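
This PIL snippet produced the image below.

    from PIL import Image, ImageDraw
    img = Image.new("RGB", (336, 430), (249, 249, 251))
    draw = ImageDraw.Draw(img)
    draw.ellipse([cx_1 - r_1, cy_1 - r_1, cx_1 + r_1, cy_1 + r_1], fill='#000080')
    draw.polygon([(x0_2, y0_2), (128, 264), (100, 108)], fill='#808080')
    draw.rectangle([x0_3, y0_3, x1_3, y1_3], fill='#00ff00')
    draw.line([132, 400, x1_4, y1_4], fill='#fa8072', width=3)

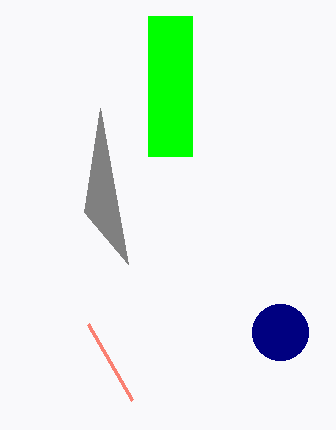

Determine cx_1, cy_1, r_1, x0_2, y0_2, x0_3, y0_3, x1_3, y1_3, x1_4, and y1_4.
cx_1 = 280; cy_1 = 332; r_1 = 28; x0_2 = 84; y0_2 = 212; x0_3 = 148; y0_3 = 16; x1_3 = 192; y1_3 = 156; x1_4 = 88; y1_4 = 324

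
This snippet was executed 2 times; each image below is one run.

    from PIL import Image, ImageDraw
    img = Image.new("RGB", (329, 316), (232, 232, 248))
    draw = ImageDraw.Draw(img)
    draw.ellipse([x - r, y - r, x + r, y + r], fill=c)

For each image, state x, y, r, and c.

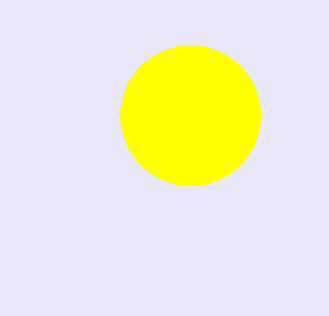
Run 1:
x = 190
y = 115
r = 70
c = 'yellow'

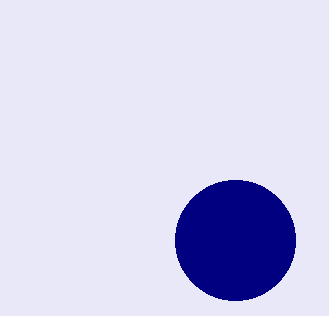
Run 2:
x = 235; y = 240; r = 60; c = 'navy'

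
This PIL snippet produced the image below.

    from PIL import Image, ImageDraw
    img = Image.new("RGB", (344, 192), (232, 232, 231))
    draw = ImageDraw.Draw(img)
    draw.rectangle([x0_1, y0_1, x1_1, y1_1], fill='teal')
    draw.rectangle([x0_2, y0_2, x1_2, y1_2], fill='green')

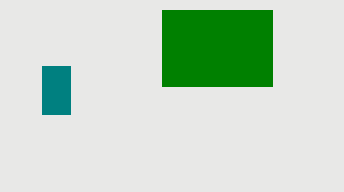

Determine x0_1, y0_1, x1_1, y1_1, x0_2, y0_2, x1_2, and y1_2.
x0_1 = 42, y0_1 = 66, x1_1 = 70, y1_1 = 114, x0_2 = 162, y0_2 = 10, x1_2 = 272, y1_2 = 86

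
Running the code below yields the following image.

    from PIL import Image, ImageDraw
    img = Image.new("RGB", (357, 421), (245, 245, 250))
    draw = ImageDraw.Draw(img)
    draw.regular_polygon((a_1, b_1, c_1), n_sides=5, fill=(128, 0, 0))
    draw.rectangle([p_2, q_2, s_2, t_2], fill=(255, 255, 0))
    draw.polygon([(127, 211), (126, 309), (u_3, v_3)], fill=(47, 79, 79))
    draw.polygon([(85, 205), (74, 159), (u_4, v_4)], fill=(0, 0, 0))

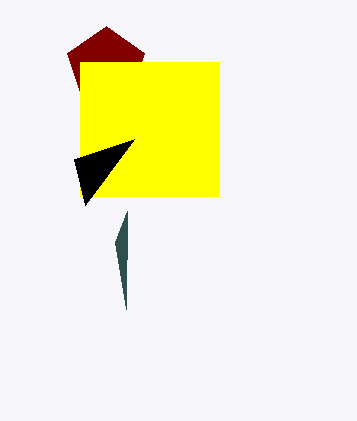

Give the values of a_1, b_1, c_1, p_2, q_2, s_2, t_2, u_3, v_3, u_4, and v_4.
a_1 = 106
b_1 = 66
c_1 = 40
p_2 = 80
q_2 = 62
s_2 = 219
t_2 = 196
u_3 = 115
v_3 = 242
u_4 = 134
v_4 = 139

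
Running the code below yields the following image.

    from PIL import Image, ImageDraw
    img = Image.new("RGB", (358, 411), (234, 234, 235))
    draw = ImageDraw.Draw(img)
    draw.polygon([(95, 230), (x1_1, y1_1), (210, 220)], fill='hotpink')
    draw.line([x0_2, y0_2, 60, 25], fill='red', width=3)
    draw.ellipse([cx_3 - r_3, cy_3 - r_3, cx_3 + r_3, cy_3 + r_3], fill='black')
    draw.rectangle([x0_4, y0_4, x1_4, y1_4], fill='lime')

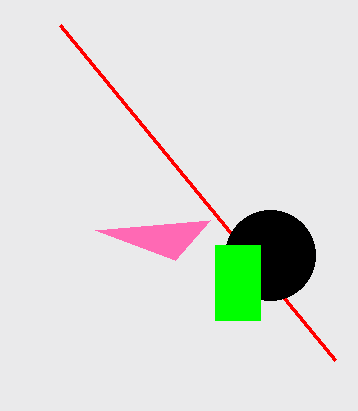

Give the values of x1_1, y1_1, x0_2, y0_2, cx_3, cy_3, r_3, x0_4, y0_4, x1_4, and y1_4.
x1_1 = 175, y1_1 = 260, x0_2 = 335, y0_2 = 360, cx_3 = 270, cy_3 = 255, r_3 = 45, x0_4 = 215, y0_4 = 245, x1_4 = 260, y1_4 = 320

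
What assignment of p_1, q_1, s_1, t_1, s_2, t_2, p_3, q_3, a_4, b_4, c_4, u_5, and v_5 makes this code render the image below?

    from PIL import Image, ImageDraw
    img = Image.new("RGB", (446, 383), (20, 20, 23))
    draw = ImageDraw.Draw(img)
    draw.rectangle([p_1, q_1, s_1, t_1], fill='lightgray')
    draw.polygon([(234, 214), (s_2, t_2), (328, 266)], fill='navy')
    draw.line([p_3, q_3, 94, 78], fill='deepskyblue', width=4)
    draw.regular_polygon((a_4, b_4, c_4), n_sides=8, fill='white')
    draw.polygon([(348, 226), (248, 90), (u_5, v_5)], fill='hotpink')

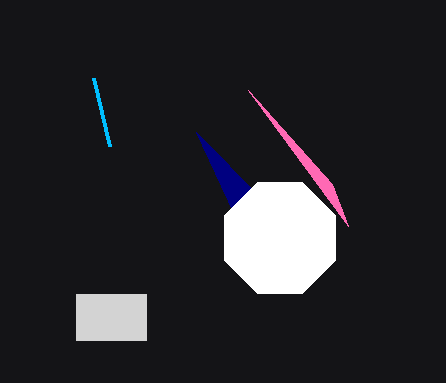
p_1 = 76, q_1 = 294, s_1 = 146, t_1 = 340, s_2 = 196, t_2 = 132, p_3 = 110, q_3 = 146, a_4 = 280, b_4 = 238, c_4 = 60, u_5 = 332, v_5 = 184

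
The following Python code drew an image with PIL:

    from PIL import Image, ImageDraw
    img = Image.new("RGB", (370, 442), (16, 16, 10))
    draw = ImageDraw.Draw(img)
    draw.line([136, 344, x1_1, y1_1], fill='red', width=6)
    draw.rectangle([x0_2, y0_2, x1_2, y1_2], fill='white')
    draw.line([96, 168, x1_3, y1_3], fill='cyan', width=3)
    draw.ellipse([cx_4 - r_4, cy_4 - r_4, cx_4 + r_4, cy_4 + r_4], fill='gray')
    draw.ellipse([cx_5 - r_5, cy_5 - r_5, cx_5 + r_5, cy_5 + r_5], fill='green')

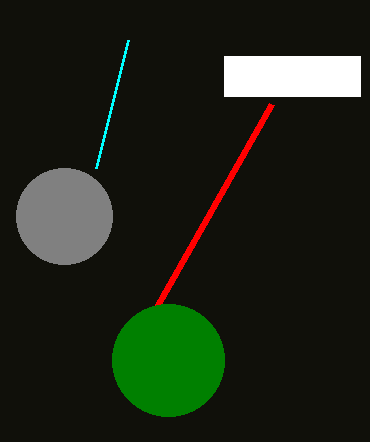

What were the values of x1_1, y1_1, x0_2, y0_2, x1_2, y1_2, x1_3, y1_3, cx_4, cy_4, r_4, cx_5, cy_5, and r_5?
x1_1 = 272; y1_1 = 104; x0_2 = 224; y0_2 = 56; x1_2 = 360; y1_2 = 96; x1_3 = 128; y1_3 = 40; cx_4 = 64; cy_4 = 216; r_4 = 48; cx_5 = 168; cy_5 = 360; r_5 = 56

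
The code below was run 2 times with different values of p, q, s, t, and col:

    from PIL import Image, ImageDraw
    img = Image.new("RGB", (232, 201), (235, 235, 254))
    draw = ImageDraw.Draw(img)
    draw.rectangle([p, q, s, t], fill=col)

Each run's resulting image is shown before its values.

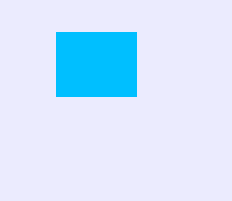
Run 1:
p = 56
q = 32
s = 136
t = 96
col = 'deepskyblue'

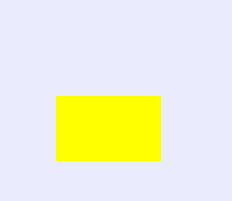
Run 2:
p = 56; q = 96; s = 160; t = 160; col = 'yellow'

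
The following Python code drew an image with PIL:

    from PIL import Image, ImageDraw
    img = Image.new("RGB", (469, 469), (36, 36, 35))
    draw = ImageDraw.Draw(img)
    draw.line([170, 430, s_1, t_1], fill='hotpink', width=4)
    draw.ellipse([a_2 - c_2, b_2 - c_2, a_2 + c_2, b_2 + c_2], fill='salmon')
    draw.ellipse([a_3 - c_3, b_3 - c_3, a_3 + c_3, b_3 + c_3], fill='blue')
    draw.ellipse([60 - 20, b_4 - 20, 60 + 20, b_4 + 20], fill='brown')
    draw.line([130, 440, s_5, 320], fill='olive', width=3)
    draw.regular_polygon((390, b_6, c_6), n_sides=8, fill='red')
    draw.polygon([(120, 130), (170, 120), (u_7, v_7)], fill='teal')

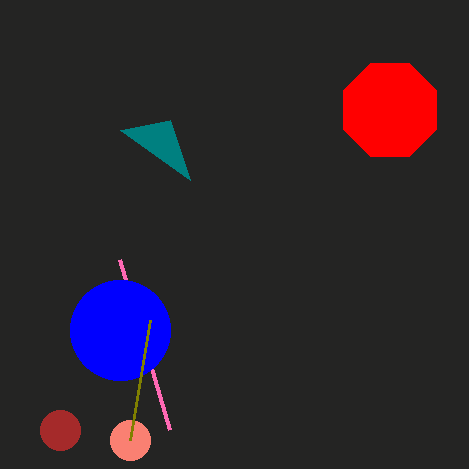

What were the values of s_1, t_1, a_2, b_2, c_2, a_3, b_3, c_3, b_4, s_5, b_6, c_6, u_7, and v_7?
s_1 = 120; t_1 = 260; a_2 = 130; b_2 = 440; c_2 = 20; a_3 = 120; b_3 = 330; c_3 = 50; b_4 = 430; s_5 = 150; b_6 = 110; c_6 = 50; u_7 = 190; v_7 = 180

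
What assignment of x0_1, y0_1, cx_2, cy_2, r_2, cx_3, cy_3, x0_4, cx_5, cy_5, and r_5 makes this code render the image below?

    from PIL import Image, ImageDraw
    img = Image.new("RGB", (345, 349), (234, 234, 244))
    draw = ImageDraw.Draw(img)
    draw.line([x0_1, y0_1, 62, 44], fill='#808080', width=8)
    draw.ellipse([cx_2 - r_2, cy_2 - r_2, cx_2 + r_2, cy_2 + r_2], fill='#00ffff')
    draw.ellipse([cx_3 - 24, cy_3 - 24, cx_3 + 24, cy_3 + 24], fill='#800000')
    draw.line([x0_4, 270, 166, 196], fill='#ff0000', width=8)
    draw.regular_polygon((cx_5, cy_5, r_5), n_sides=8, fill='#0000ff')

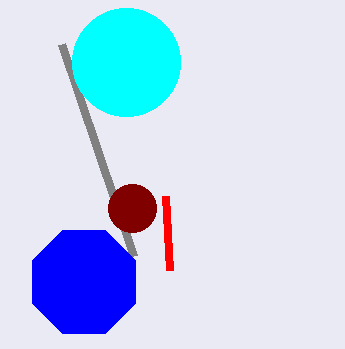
x0_1 = 134
y0_1 = 256
cx_2 = 126
cy_2 = 62
r_2 = 54
cx_3 = 132
cy_3 = 208
x0_4 = 170
cx_5 = 84
cy_5 = 282
r_5 = 56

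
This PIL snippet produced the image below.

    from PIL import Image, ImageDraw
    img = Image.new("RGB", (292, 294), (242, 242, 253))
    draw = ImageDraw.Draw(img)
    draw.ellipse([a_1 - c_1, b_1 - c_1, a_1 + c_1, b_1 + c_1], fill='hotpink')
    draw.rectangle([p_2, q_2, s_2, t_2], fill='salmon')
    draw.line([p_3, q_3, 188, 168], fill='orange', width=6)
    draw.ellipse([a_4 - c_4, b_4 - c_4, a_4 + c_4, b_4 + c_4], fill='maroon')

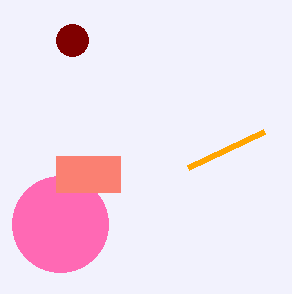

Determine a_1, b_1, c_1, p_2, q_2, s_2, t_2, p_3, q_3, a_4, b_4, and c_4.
a_1 = 60, b_1 = 224, c_1 = 48, p_2 = 56, q_2 = 156, s_2 = 120, t_2 = 192, p_3 = 264, q_3 = 132, a_4 = 72, b_4 = 40, c_4 = 16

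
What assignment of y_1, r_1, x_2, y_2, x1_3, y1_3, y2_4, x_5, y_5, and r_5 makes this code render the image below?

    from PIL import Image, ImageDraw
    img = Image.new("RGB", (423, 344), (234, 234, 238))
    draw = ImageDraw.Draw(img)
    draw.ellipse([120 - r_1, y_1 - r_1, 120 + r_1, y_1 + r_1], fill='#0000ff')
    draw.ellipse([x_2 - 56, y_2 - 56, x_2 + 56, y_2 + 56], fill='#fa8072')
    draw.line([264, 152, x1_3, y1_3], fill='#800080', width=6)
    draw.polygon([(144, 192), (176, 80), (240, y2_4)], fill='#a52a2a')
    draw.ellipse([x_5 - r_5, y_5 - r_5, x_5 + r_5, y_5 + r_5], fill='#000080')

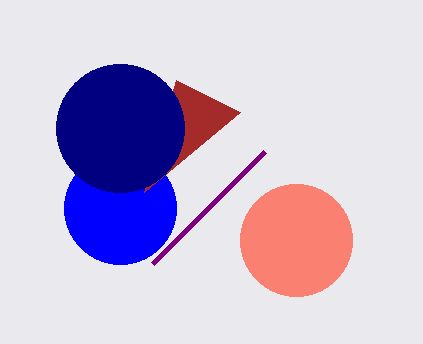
y_1 = 208, r_1 = 56, x_2 = 296, y_2 = 240, x1_3 = 152, y1_3 = 264, y2_4 = 112, x_5 = 120, y_5 = 128, r_5 = 64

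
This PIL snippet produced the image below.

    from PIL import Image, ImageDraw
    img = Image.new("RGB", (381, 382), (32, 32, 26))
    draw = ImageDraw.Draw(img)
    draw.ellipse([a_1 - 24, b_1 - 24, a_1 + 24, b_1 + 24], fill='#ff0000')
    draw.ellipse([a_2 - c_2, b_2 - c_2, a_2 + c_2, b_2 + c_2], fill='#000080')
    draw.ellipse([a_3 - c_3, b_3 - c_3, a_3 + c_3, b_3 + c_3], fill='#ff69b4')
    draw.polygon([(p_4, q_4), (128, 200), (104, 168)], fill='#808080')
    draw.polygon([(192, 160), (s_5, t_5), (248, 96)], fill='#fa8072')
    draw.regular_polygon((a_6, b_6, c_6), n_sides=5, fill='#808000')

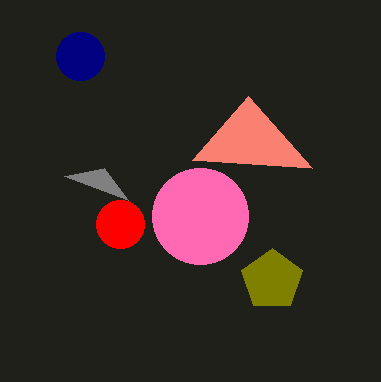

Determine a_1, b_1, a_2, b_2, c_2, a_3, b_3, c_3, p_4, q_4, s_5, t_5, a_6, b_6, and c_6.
a_1 = 120; b_1 = 224; a_2 = 80; b_2 = 56; c_2 = 24; a_3 = 200; b_3 = 216; c_3 = 48; p_4 = 64; q_4 = 176; s_5 = 312; t_5 = 168; a_6 = 272; b_6 = 280; c_6 = 32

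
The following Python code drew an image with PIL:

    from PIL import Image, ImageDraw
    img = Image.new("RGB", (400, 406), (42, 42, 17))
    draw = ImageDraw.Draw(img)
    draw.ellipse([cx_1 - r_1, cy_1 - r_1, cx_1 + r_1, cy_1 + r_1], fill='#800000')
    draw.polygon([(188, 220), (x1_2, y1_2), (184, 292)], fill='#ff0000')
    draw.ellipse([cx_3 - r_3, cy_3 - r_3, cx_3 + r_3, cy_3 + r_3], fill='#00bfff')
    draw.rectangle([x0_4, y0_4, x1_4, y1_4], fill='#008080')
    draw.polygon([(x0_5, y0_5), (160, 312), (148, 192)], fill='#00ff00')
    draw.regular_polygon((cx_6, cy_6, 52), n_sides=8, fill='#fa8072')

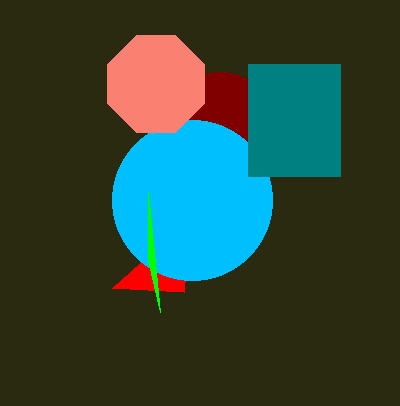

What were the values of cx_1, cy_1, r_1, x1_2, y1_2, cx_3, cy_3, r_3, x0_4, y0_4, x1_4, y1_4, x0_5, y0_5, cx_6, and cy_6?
cx_1 = 220
cy_1 = 128
r_1 = 56
x1_2 = 112
y1_2 = 288
cx_3 = 192
cy_3 = 200
r_3 = 80
x0_4 = 248
y0_4 = 64
x1_4 = 340
y1_4 = 176
x0_5 = 148
y0_5 = 260
cx_6 = 156
cy_6 = 84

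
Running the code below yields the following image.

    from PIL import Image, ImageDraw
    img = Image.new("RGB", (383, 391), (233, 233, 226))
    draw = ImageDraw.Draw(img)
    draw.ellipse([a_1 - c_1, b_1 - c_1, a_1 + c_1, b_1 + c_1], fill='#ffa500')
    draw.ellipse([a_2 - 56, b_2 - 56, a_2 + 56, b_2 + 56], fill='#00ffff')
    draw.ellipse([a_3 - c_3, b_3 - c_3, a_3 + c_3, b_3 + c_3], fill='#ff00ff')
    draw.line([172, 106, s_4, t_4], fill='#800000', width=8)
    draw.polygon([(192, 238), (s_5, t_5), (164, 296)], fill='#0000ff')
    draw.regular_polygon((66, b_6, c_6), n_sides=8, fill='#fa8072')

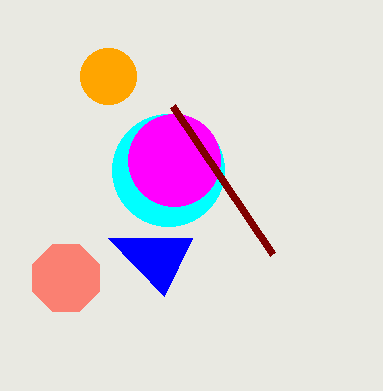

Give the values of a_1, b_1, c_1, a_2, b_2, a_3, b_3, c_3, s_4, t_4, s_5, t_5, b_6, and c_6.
a_1 = 108; b_1 = 76; c_1 = 28; a_2 = 168; b_2 = 170; a_3 = 174; b_3 = 160; c_3 = 46; s_4 = 272; t_4 = 254; s_5 = 108; t_5 = 238; b_6 = 278; c_6 = 36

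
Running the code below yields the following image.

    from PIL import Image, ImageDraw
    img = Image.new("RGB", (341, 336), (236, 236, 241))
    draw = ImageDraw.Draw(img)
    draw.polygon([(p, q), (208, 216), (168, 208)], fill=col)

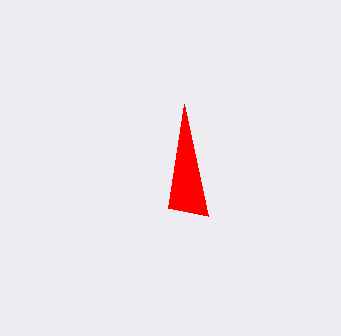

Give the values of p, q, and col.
p = 184, q = 104, col = 'red'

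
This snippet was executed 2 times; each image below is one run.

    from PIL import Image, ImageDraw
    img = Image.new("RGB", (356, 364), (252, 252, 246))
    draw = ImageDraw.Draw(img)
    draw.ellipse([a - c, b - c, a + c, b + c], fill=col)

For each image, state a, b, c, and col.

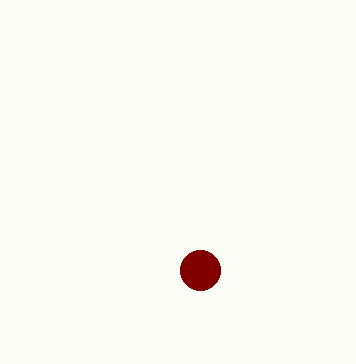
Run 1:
a = 200; b = 270; c = 20; col = 'maroon'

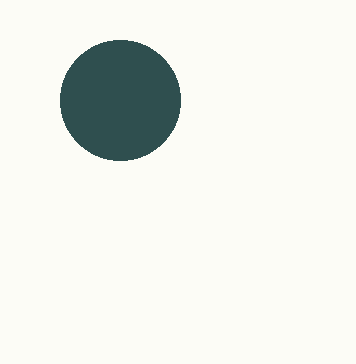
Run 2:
a = 120, b = 100, c = 60, col = 'darkslategray'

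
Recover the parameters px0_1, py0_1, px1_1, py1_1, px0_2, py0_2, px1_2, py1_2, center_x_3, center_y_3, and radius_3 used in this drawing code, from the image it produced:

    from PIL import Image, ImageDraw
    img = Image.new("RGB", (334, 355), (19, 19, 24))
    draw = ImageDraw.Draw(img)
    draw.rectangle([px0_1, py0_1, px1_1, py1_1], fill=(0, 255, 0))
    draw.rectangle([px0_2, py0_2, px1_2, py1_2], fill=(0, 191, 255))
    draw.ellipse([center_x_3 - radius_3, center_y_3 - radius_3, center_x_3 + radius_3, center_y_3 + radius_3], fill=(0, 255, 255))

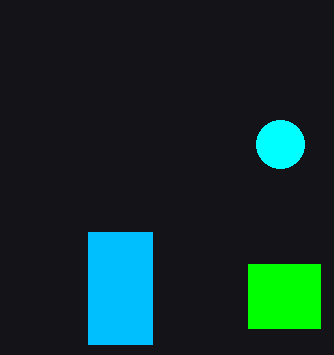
px0_1 = 248, py0_1 = 264, px1_1 = 320, py1_1 = 328, px0_2 = 88, py0_2 = 232, px1_2 = 152, py1_2 = 344, center_x_3 = 280, center_y_3 = 144, radius_3 = 24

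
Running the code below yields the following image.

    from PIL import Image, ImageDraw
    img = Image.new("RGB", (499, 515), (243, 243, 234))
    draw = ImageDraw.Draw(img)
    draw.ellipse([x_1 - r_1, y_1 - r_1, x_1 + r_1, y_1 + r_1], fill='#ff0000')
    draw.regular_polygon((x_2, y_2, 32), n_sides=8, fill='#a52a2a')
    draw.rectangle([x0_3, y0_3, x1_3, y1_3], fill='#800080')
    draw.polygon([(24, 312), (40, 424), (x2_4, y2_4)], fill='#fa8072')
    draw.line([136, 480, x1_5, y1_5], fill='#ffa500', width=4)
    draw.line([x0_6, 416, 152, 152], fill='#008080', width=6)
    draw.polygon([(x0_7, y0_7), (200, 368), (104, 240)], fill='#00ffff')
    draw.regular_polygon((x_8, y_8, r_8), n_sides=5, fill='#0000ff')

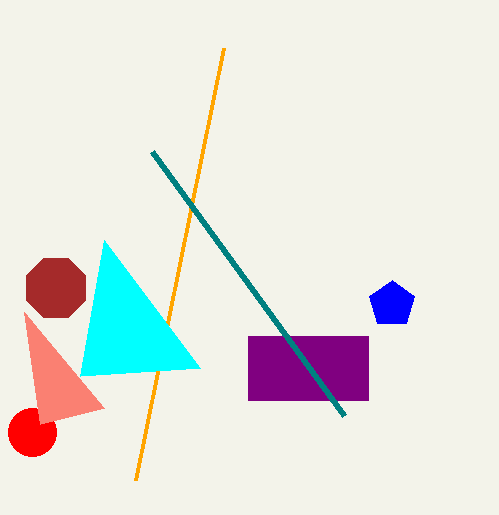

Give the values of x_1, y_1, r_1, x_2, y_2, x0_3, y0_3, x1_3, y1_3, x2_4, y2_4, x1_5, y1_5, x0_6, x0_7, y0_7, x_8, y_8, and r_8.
x_1 = 32, y_1 = 432, r_1 = 24, x_2 = 56, y_2 = 288, x0_3 = 248, y0_3 = 336, x1_3 = 368, y1_3 = 400, x2_4 = 104, y2_4 = 408, x1_5 = 224, y1_5 = 48, x0_6 = 344, x0_7 = 80, y0_7 = 376, x_8 = 392, y_8 = 304, r_8 = 24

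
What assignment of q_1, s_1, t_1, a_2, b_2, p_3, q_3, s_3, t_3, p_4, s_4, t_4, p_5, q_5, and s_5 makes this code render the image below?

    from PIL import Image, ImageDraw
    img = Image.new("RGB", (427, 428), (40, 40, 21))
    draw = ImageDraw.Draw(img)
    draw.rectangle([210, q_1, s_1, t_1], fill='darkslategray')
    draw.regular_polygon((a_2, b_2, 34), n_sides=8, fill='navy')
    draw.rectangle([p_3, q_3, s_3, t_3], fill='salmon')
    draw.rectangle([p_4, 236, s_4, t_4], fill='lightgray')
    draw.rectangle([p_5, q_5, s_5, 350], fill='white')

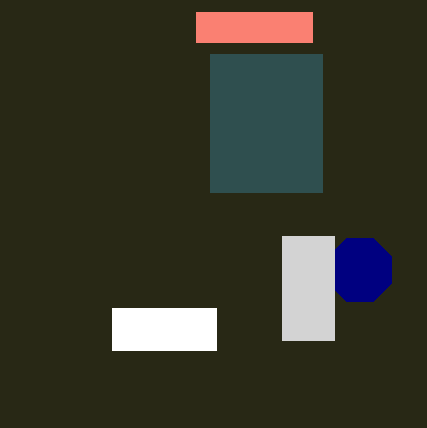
q_1 = 54; s_1 = 322; t_1 = 192; a_2 = 360; b_2 = 270; p_3 = 196; q_3 = 12; s_3 = 312; t_3 = 42; p_4 = 282; s_4 = 334; t_4 = 340; p_5 = 112; q_5 = 308; s_5 = 216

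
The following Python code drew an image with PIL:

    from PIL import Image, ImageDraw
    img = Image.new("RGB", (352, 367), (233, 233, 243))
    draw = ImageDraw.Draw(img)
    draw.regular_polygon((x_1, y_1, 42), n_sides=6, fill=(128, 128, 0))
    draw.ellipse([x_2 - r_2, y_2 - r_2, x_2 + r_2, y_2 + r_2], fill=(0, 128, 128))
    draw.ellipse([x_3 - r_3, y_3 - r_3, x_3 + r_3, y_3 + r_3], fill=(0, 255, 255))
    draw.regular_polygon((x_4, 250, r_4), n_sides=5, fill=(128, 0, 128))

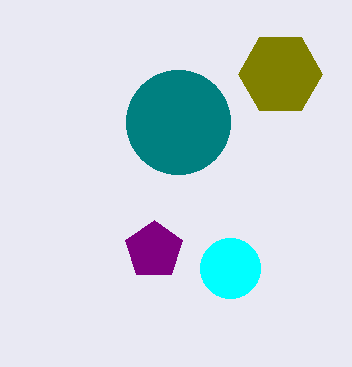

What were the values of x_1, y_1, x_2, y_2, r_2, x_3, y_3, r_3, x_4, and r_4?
x_1 = 280; y_1 = 74; x_2 = 178; y_2 = 122; r_2 = 52; x_3 = 230; y_3 = 268; r_3 = 30; x_4 = 154; r_4 = 30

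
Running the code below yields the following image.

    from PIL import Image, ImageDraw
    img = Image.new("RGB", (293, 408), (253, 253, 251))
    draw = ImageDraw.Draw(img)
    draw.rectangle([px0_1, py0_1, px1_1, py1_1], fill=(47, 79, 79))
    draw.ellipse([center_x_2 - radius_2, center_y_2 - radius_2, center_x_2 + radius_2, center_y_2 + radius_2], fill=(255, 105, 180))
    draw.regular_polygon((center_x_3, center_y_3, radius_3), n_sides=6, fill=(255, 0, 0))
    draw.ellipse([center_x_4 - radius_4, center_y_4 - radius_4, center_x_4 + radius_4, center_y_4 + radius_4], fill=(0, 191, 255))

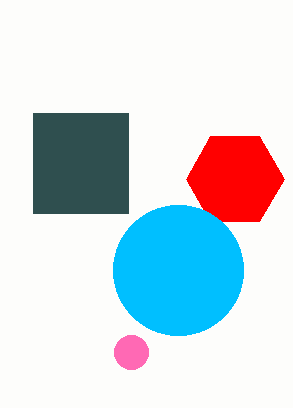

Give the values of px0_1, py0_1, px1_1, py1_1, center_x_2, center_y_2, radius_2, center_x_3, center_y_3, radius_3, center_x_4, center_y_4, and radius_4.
px0_1 = 33; py0_1 = 113; px1_1 = 128; py1_1 = 213; center_x_2 = 131; center_y_2 = 352; radius_2 = 17; center_x_3 = 235; center_y_3 = 179; radius_3 = 49; center_x_4 = 178; center_y_4 = 270; radius_4 = 65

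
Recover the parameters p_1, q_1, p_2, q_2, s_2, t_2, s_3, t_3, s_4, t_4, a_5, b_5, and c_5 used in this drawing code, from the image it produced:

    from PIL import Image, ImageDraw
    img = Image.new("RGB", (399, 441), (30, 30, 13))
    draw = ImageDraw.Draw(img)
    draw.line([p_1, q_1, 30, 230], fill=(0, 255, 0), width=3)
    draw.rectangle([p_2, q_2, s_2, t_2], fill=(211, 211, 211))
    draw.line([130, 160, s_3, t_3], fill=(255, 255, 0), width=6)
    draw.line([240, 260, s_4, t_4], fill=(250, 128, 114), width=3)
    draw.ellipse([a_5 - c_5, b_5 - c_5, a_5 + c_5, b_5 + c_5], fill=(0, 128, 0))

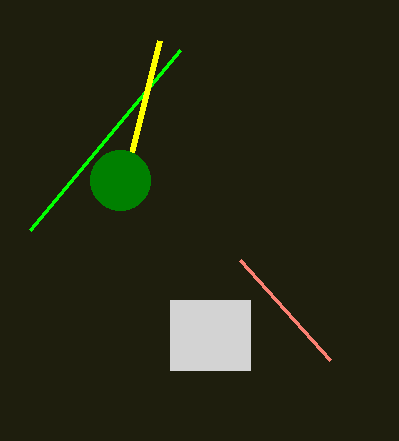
p_1 = 180, q_1 = 50, p_2 = 170, q_2 = 300, s_2 = 250, t_2 = 370, s_3 = 160, t_3 = 40, s_4 = 330, t_4 = 360, a_5 = 120, b_5 = 180, c_5 = 30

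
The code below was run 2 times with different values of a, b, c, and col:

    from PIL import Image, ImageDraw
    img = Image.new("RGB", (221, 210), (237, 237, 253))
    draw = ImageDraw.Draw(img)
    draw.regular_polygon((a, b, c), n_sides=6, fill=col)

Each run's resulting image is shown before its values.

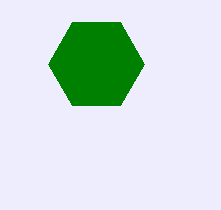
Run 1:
a = 96
b = 64
c = 48
col = 'green'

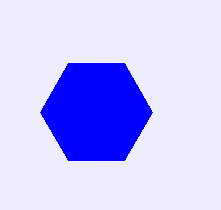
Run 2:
a = 96
b = 112
c = 56
col = 'blue'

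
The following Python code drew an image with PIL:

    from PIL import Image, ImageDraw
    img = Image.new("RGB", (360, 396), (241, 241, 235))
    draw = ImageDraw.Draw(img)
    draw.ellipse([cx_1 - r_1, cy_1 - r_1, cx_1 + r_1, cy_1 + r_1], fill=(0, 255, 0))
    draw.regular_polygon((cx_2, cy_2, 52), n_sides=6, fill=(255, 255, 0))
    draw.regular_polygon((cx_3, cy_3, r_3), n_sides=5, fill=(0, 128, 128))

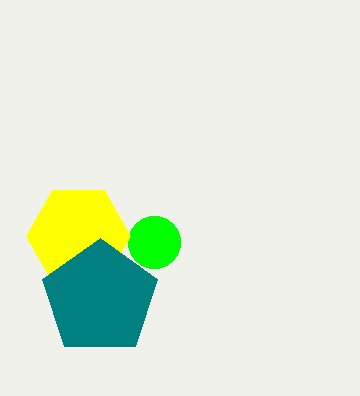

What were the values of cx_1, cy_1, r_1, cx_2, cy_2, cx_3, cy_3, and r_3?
cx_1 = 154
cy_1 = 242
r_1 = 26
cx_2 = 78
cy_2 = 236
cx_3 = 100
cy_3 = 298
r_3 = 60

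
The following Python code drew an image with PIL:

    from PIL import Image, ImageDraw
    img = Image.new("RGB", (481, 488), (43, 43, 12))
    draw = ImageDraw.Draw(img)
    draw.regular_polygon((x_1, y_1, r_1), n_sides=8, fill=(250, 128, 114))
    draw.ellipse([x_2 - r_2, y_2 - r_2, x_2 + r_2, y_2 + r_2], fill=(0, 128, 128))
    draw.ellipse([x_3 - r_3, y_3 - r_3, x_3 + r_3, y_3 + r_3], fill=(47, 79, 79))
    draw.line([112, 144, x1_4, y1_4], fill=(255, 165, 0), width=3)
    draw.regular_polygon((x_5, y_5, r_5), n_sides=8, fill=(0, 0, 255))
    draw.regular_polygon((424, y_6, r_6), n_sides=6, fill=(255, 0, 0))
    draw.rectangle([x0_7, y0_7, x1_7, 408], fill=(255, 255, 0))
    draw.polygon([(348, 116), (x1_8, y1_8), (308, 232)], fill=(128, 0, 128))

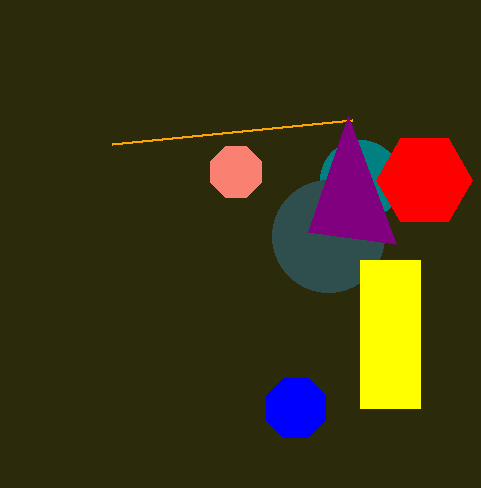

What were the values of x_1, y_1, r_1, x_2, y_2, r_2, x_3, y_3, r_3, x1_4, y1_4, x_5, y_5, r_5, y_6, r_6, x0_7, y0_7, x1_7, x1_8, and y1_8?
x_1 = 236; y_1 = 172; r_1 = 28; x_2 = 360; y_2 = 180; r_2 = 40; x_3 = 328; y_3 = 236; r_3 = 56; x1_4 = 352; y1_4 = 120; x_5 = 296; y_5 = 408; r_5 = 32; y_6 = 180; r_6 = 48; x0_7 = 360; y0_7 = 260; x1_7 = 420; x1_8 = 396; y1_8 = 244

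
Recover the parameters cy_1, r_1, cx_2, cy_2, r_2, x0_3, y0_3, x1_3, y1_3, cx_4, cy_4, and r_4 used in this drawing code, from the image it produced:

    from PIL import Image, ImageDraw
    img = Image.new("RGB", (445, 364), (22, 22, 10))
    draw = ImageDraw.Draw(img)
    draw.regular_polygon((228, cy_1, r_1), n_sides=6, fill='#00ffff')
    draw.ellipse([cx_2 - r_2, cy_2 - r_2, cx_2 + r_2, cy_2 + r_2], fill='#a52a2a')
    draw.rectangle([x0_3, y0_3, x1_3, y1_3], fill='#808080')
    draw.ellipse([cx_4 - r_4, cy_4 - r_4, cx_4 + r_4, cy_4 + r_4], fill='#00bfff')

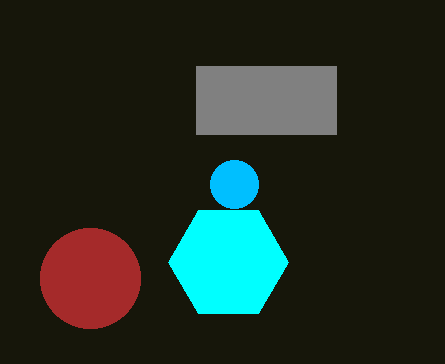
cy_1 = 262
r_1 = 60
cx_2 = 90
cy_2 = 278
r_2 = 50
x0_3 = 196
y0_3 = 66
x1_3 = 336
y1_3 = 134
cx_4 = 234
cy_4 = 184
r_4 = 24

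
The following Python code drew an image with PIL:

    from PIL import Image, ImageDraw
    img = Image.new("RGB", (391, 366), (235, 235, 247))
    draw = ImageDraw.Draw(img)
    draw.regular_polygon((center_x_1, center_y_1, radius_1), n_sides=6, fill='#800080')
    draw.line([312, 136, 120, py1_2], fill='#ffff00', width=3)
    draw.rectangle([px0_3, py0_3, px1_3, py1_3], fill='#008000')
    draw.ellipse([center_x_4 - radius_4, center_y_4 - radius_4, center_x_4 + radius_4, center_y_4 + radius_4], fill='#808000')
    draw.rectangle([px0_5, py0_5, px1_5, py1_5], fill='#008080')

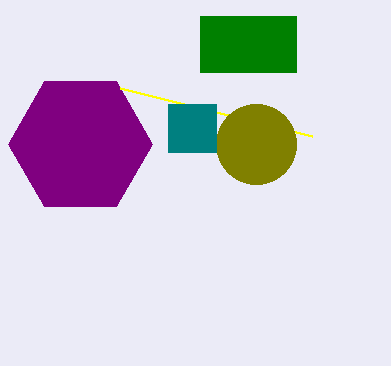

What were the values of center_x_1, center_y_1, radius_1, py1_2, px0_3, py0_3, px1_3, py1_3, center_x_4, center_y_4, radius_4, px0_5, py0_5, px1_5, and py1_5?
center_x_1 = 80; center_y_1 = 144; radius_1 = 72; py1_2 = 88; px0_3 = 200; py0_3 = 16; px1_3 = 296; py1_3 = 72; center_x_4 = 256; center_y_4 = 144; radius_4 = 40; px0_5 = 168; py0_5 = 104; px1_5 = 216; py1_5 = 152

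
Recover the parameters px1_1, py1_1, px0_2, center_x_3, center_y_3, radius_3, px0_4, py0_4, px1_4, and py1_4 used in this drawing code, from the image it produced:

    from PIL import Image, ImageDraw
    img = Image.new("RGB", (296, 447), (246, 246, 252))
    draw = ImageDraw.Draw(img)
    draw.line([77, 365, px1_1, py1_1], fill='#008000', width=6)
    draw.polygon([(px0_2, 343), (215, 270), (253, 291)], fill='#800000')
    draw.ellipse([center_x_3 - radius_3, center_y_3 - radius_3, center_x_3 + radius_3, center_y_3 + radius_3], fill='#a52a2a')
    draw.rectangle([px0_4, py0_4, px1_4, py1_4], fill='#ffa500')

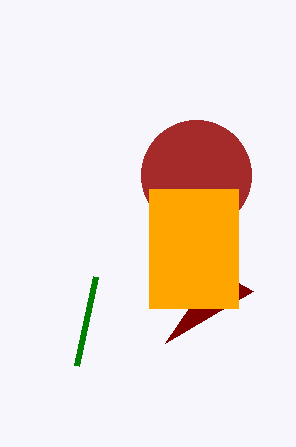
px1_1 = 96; py1_1 = 276; px0_2 = 165; center_x_3 = 196; center_y_3 = 175; radius_3 = 55; px0_4 = 149; py0_4 = 189; px1_4 = 238; py1_4 = 308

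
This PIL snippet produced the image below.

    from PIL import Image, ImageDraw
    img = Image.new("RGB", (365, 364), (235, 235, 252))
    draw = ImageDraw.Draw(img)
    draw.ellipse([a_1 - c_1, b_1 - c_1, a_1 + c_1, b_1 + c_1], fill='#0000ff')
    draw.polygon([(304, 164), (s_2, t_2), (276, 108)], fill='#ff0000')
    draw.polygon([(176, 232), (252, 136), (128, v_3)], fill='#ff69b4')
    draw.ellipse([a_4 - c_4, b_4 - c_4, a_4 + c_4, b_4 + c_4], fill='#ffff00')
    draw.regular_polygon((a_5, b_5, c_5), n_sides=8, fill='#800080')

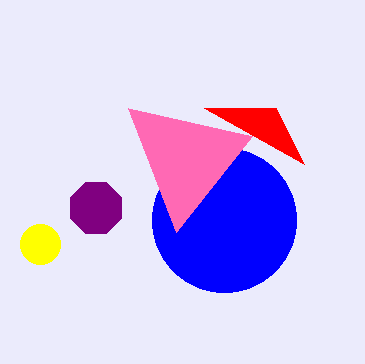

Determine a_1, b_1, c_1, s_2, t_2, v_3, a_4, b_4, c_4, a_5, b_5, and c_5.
a_1 = 224
b_1 = 220
c_1 = 72
s_2 = 204
t_2 = 108
v_3 = 108
a_4 = 40
b_4 = 244
c_4 = 20
a_5 = 96
b_5 = 208
c_5 = 28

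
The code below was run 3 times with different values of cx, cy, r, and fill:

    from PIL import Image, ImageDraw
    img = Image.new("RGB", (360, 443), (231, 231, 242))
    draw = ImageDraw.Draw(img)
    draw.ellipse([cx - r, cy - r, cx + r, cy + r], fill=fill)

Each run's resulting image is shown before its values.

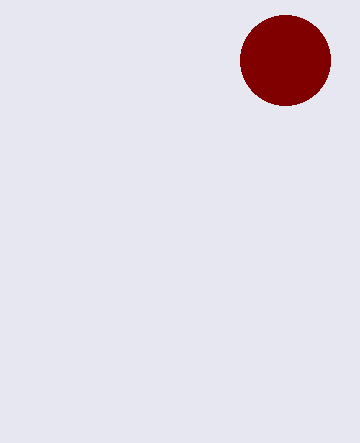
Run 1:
cx = 285
cy = 60
r = 45
fill = 'maroon'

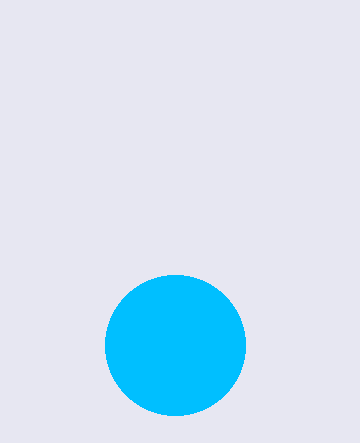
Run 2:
cx = 175; cy = 345; r = 70; fill = 'deepskyblue'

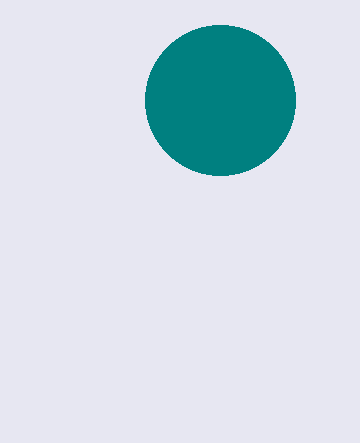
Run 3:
cx = 220, cy = 100, r = 75, fill = 'teal'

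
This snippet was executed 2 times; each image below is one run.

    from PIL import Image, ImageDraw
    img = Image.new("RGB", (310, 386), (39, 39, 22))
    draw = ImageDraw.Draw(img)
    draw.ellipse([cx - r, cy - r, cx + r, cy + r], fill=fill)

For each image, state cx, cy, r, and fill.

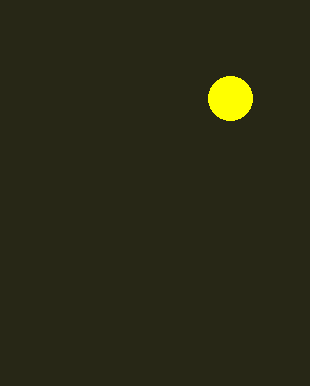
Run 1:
cx = 230; cy = 98; r = 22; fill = 'yellow'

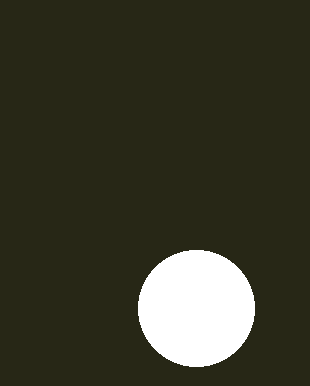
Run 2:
cx = 196; cy = 308; r = 58; fill = 'white'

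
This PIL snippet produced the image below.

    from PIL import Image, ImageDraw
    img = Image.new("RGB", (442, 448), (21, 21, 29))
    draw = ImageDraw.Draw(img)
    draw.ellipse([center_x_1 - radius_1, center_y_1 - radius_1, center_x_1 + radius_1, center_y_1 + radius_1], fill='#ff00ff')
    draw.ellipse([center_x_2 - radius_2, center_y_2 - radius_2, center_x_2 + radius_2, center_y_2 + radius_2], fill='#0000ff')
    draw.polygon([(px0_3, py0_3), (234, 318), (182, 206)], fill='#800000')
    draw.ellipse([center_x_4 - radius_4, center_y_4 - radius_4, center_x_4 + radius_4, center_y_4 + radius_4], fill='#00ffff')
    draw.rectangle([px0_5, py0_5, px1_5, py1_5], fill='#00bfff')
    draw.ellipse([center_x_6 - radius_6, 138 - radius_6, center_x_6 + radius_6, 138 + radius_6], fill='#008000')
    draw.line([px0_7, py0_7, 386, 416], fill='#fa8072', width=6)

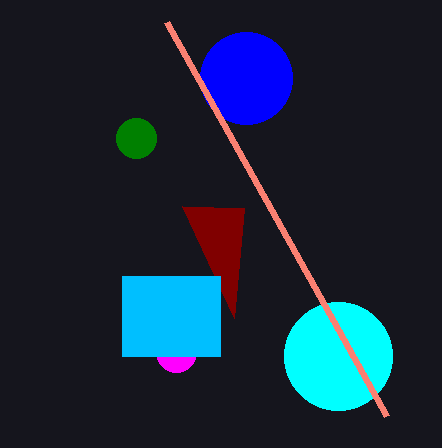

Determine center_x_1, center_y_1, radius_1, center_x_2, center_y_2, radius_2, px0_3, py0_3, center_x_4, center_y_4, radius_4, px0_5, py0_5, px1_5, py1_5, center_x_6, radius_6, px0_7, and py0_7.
center_x_1 = 176; center_y_1 = 352; radius_1 = 20; center_x_2 = 246; center_y_2 = 78; radius_2 = 46; px0_3 = 244; py0_3 = 208; center_x_4 = 338; center_y_4 = 356; radius_4 = 54; px0_5 = 122; py0_5 = 276; px1_5 = 220; py1_5 = 356; center_x_6 = 136; radius_6 = 20; px0_7 = 166; py0_7 = 22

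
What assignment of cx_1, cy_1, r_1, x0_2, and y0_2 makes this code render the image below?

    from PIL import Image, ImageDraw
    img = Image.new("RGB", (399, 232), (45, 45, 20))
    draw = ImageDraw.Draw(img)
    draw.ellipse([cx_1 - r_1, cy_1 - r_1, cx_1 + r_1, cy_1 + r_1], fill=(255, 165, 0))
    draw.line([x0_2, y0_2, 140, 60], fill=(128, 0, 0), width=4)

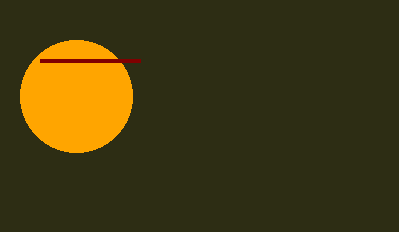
cx_1 = 76; cy_1 = 96; r_1 = 56; x0_2 = 40; y0_2 = 60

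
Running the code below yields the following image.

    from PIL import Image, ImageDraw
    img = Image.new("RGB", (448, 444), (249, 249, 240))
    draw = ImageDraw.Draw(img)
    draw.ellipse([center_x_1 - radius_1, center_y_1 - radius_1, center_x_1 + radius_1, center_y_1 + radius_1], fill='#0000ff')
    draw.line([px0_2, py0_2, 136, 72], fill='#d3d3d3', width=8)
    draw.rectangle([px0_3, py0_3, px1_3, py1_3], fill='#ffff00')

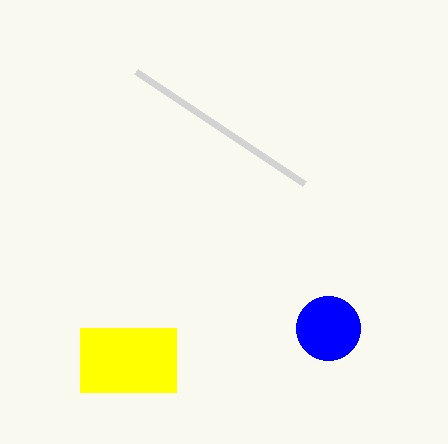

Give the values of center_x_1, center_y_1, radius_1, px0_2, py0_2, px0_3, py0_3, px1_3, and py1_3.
center_x_1 = 328, center_y_1 = 328, radius_1 = 32, px0_2 = 304, py0_2 = 184, px0_3 = 80, py0_3 = 328, px1_3 = 176, py1_3 = 392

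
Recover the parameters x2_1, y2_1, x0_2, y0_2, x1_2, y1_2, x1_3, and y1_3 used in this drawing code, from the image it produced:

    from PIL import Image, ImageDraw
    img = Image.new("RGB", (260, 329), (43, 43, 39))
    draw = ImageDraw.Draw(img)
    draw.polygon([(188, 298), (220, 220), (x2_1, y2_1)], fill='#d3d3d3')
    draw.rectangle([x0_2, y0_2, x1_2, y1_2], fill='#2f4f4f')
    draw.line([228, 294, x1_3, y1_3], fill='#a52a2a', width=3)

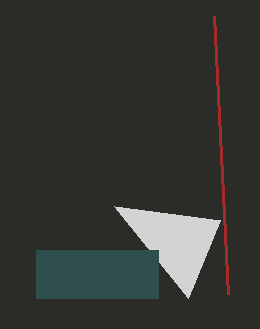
x2_1 = 114
y2_1 = 206
x0_2 = 36
y0_2 = 250
x1_2 = 158
y1_2 = 298
x1_3 = 214
y1_3 = 16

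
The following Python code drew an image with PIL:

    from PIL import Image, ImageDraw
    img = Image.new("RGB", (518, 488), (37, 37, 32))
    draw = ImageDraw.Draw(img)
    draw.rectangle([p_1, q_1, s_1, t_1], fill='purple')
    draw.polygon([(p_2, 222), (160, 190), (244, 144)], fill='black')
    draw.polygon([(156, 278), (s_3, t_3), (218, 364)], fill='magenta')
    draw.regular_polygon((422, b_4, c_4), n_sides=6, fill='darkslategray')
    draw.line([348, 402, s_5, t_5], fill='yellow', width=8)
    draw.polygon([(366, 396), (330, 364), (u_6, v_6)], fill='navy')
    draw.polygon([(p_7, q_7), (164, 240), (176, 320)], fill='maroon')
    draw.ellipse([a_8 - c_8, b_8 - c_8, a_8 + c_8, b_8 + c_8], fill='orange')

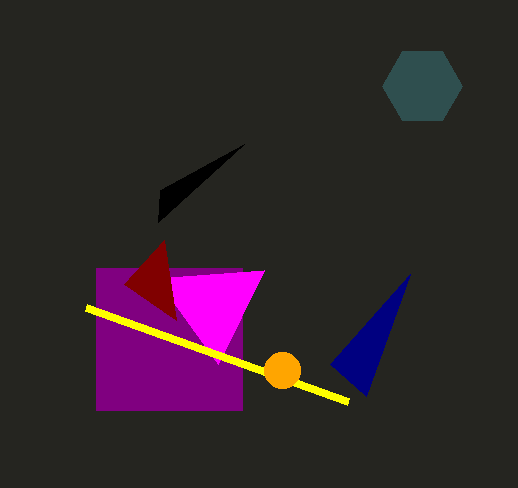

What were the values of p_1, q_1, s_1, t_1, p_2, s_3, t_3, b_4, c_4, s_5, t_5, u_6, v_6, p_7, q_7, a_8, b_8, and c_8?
p_1 = 96; q_1 = 268; s_1 = 242; t_1 = 410; p_2 = 158; s_3 = 264; t_3 = 270; b_4 = 86; c_4 = 40; s_5 = 86; t_5 = 308; u_6 = 410; v_6 = 274; p_7 = 124; q_7 = 284; a_8 = 282; b_8 = 370; c_8 = 18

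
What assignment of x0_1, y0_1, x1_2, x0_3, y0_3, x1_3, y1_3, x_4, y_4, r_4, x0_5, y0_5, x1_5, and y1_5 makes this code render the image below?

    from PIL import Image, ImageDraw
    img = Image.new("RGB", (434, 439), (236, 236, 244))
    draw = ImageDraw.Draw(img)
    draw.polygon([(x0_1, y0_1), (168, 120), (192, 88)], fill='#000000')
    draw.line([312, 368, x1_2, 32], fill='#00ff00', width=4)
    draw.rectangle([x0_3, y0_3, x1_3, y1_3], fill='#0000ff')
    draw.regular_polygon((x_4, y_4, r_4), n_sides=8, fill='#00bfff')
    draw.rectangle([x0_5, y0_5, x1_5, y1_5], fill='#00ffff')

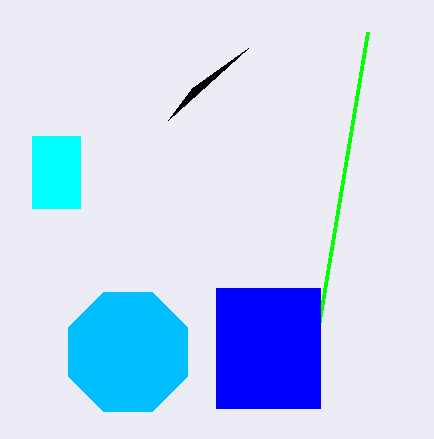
x0_1 = 248; y0_1 = 48; x1_2 = 368; x0_3 = 216; y0_3 = 288; x1_3 = 320; y1_3 = 408; x_4 = 128; y_4 = 352; r_4 = 64; x0_5 = 32; y0_5 = 136; x1_5 = 80; y1_5 = 208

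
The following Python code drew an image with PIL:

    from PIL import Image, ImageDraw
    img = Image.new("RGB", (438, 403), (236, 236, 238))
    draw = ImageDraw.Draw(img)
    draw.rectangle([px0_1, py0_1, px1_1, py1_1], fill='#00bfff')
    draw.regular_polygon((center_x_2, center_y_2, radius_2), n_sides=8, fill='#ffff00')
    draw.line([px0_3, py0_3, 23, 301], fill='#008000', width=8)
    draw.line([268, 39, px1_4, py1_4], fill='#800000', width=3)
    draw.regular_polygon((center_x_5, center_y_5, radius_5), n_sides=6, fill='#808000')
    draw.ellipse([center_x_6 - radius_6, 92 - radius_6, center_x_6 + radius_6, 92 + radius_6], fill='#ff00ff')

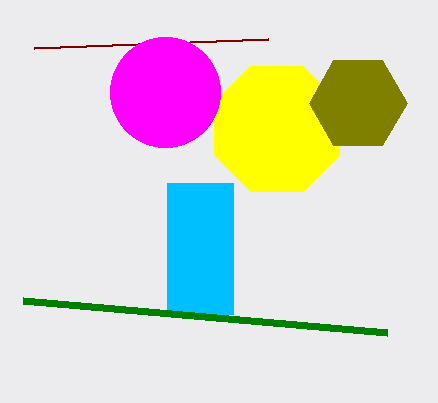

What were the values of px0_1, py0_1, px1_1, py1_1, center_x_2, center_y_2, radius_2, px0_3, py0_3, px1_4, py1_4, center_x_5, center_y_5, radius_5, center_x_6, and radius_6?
px0_1 = 167, py0_1 = 183, px1_1 = 233, py1_1 = 314, center_x_2 = 277, center_y_2 = 129, radius_2 = 68, px0_3 = 387, py0_3 = 333, px1_4 = 34, py1_4 = 48, center_x_5 = 358, center_y_5 = 103, radius_5 = 49, center_x_6 = 165, radius_6 = 55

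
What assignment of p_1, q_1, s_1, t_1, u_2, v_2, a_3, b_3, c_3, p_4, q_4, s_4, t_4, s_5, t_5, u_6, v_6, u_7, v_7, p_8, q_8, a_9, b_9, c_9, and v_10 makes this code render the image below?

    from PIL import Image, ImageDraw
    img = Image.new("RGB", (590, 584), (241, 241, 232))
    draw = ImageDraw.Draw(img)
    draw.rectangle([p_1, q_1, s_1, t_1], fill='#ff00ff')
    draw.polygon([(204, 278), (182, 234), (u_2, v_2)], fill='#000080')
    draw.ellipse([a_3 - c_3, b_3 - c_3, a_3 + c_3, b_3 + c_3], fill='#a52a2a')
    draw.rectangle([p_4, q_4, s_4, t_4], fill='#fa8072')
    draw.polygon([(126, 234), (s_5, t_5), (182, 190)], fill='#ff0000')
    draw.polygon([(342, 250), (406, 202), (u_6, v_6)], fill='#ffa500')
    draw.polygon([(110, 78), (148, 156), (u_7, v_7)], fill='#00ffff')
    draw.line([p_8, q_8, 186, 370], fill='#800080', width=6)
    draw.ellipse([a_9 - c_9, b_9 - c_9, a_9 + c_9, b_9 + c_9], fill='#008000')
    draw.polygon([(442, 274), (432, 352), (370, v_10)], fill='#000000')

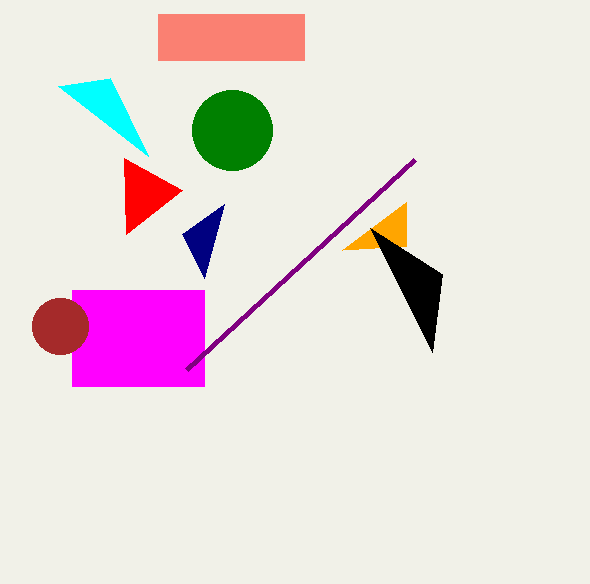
p_1 = 72; q_1 = 290; s_1 = 204; t_1 = 386; u_2 = 224; v_2 = 204; a_3 = 60; b_3 = 326; c_3 = 28; p_4 = 158; q_4 = 14; s_4 = 304; t_4 = 60; s_5 = 124; t_5 = 158; u_6 = 406; v_6 = 246; u_7 = 58; v_7 = 86; p_8 = 414; q_8 = 160; a_9 = 232; b_9 = 130; c_9 = 40; v_10 = 228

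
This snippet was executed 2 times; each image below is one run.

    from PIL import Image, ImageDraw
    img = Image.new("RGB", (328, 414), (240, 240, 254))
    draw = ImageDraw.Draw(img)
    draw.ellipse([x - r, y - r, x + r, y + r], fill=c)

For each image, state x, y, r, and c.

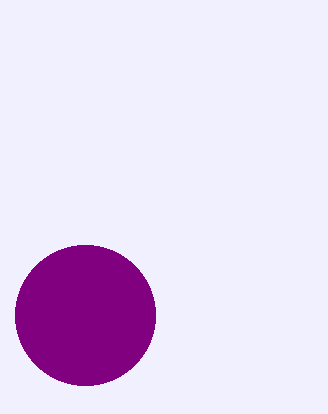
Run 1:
x = 85; y = 315; r = 70; c = 'purple'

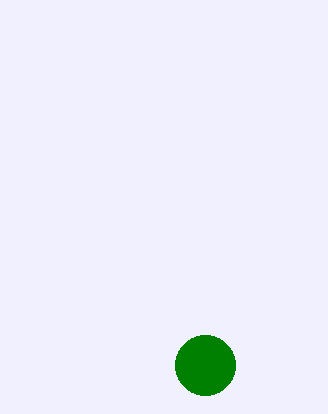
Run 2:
x = 205, y = 365, r = 30, c = 'green'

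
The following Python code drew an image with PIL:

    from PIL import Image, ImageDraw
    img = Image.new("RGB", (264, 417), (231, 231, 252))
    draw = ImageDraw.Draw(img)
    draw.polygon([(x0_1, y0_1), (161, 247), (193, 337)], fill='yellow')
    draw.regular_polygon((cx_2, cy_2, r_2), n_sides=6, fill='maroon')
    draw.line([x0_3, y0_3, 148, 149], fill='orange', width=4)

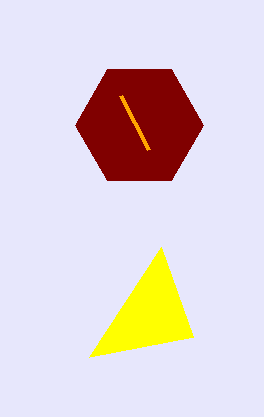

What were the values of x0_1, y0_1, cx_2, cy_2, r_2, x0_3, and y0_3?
x0_1 = 89, y0_1 = 357, cx_2 = 139, cy_2 = 125, r_2 = 64, x0_3 = 120, y0_3 = 95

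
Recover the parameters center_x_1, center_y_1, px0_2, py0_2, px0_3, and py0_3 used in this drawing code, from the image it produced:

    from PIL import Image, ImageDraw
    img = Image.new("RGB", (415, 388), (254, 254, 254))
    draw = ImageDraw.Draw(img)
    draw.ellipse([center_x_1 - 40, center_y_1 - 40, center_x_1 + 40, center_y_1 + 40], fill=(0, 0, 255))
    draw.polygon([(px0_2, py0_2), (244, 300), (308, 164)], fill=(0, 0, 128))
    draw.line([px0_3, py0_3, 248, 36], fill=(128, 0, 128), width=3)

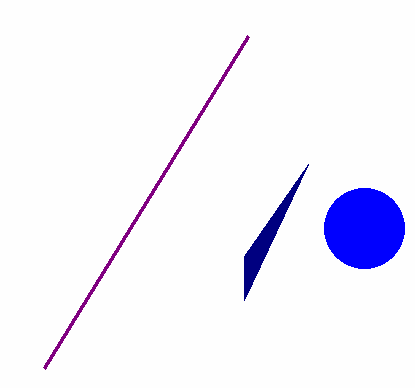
center_x_1 = 364, center_y_1 = 228, px0_2 = 244, py0_2 = 256, px0_3 = 44, py0_3 = 368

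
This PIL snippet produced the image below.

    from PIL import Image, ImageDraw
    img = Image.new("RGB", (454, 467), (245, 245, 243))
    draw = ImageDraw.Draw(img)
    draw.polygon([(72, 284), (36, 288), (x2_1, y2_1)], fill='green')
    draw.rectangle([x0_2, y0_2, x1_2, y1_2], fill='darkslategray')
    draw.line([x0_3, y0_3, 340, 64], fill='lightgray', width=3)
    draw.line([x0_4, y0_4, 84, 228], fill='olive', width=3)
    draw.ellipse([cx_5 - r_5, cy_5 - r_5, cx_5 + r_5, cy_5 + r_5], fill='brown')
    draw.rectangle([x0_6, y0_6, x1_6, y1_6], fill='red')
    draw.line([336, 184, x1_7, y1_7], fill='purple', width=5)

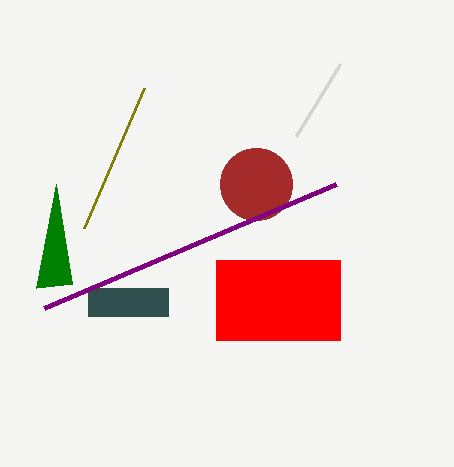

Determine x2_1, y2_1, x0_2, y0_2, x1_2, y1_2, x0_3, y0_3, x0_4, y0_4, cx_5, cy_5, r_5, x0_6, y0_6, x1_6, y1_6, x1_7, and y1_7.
x2_1 = 56; y2_1 = 184; x0_2 = 88; y0_2 = 288; x1_2 = 168; y1_2 = 316; x0_3 = 296; y0_3 = 136; x0_4 = 144; y0_4 = 88; cx_5 = 256; cy_5 = 184; r_5 = 36; x0_6 = 216; y0_6 = 260; x1_6 = 340; y1_6 = 340; x1_7 = 44; y1_7 = 308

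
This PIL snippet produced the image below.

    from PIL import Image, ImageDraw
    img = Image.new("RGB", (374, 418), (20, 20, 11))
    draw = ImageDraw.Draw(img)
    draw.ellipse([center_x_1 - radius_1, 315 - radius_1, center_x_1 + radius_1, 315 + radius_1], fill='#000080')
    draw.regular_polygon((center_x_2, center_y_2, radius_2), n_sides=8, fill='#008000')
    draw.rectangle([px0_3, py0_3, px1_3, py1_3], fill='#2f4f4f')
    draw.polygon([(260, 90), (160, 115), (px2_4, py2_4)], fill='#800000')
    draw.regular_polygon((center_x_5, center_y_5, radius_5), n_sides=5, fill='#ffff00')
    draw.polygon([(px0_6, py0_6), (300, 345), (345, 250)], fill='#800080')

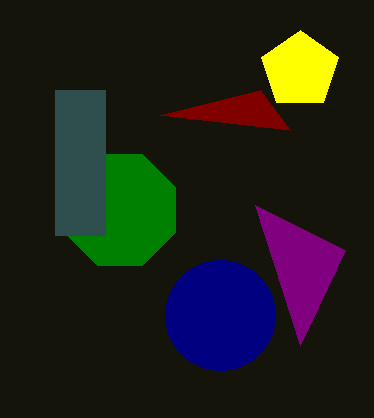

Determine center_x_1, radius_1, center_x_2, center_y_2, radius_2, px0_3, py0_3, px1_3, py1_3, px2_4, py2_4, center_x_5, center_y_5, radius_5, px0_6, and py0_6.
center_x_1 = 220; radius_1 = 55; center_x_2 = 120; center_y_2 = 210; radius_2 = 60; px0_3 = 55; py0_3 = 90; px1_3 = 105; py1_3 = 235; px2_4 = 290; py2_4 = 130; center_x_5 = 300; center_y_5 = 70; radius_5 = 40; px0_6 = 255; py0_6 = 205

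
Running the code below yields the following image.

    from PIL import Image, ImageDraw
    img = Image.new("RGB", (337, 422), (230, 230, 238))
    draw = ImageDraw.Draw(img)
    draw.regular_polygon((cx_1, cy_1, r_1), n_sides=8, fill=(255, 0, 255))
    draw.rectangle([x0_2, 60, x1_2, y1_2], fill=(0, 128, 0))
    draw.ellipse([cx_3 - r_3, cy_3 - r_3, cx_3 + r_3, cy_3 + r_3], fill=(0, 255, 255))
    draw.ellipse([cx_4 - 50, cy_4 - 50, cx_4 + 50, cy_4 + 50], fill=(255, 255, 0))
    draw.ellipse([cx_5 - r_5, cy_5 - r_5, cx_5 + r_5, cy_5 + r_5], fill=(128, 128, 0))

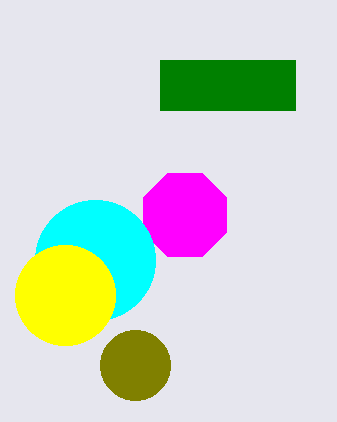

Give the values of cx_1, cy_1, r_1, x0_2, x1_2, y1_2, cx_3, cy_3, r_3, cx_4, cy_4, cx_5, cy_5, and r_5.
cx_1 = 185; cy_1 = 215; r_1 = 45; x0_2 = 160; x1_2 = 295; y1_2 = 110; cx_3 = 95; cy_3 = 260; r_3 = 60; cx_4 = 65; cy_4 = 295; cx_5 = 135; cy_5 = 365; r_5 = 35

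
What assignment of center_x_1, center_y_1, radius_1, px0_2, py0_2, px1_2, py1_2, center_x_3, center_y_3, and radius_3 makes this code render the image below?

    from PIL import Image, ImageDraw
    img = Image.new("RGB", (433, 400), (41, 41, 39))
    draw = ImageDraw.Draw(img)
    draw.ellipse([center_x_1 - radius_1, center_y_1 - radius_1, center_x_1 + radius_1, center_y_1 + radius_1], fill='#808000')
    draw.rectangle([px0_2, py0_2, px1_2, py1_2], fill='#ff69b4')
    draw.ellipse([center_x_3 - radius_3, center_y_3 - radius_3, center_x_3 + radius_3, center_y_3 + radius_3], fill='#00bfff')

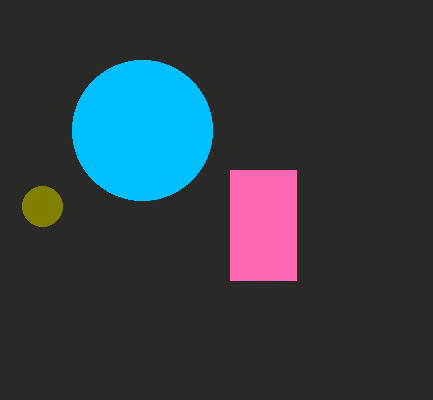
center_x_1 = 42, center_y_1 = 206, radius_1 = 20, px0_2 = 230, py0_2 = 170, px1_2 = 296, py1_2 = 280, center_x_3 = 142, center_y_3 = 130, radius_3 = 70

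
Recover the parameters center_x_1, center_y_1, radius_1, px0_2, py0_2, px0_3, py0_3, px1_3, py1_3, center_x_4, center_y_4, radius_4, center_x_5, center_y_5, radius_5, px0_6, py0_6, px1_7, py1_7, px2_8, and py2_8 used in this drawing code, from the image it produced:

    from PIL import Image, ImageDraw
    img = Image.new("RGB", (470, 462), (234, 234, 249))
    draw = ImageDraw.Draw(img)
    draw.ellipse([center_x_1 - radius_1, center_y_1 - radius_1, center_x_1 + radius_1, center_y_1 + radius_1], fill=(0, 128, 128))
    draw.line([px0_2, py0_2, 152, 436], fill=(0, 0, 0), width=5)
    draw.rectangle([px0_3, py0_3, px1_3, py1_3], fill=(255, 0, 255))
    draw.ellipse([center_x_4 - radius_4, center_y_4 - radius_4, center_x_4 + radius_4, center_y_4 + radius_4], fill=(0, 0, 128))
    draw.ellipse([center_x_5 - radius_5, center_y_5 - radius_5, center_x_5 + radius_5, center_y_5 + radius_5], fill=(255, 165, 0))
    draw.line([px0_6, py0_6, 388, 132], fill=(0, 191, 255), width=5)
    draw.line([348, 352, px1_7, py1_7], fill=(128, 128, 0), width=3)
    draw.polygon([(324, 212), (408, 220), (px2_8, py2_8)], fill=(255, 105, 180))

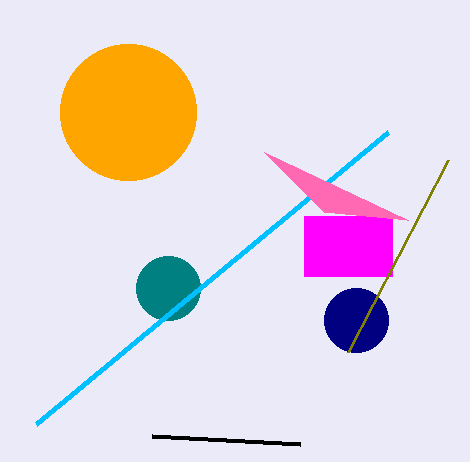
center_x_1 = 168
center_y_1 = 288
radius_1 = 32
px0_2 = 300
py0_2 = 444
px0_3 = 304
py0_3 = 216
px1_3 = 392
py1_3 = 276
center_x_4 = 356
center_y_4 = 320
radius_4 = 32
center_x_5 = 128
center_y_5 = 112
radius_5 = 68
px0_6 = 36
py0_6 = 424
px1_7 = 448
py1_7 = 160
px2_8 = 264
py2_8 = 152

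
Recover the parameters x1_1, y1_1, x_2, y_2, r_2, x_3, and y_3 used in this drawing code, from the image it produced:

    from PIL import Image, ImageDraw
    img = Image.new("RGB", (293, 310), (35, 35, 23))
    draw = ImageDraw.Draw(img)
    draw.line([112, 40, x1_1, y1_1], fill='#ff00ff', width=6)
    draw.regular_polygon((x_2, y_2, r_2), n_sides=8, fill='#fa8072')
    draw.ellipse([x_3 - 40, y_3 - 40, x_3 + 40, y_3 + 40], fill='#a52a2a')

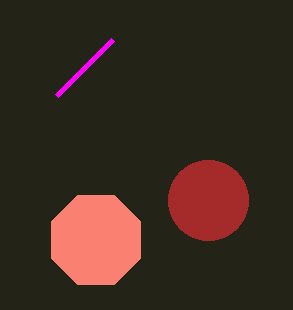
x1_1 = 56; y1_1 = 96; x_2 = 96; y_2 = 240; r_2 = 48; x_3 = 208; y_3 = 200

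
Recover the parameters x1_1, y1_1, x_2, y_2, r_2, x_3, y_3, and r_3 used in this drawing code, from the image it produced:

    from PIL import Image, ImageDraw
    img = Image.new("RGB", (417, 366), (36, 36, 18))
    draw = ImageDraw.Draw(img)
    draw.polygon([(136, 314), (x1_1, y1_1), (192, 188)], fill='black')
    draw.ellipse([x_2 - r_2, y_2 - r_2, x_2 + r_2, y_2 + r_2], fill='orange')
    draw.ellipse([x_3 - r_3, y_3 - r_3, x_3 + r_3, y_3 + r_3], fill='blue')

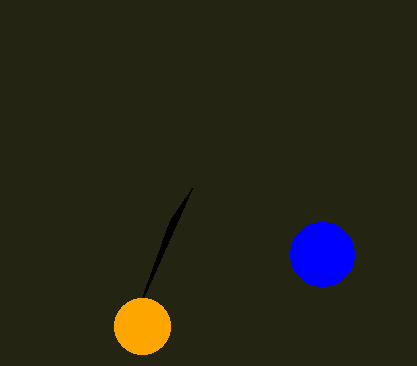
x1_1 = 170
y1_1 = 220
x_2 = 142
y_2 = 326
r_2 = 28
x_3 = 322
y_3 = 254
r_3 = 32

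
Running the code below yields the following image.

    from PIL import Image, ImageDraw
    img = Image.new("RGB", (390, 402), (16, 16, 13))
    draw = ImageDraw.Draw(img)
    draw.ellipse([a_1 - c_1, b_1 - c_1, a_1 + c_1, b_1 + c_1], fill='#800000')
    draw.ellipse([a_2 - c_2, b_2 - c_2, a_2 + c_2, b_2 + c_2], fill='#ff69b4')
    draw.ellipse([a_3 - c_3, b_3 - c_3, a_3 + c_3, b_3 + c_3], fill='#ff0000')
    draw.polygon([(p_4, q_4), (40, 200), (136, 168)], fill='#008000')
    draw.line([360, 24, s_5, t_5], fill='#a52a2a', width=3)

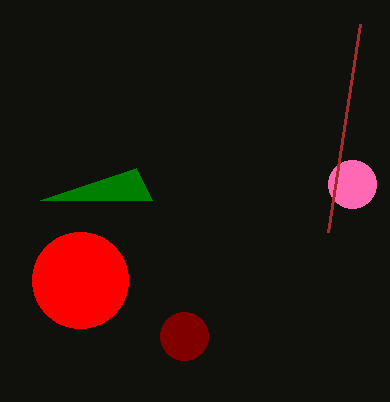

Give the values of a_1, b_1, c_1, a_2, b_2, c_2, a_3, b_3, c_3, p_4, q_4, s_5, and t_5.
a_1 = 184; b_1 = 336; c_1 = 24; a_2 = 352; b_2 = 184; c_2 = 24; a_3 = 80; b_3 = 280; c_3 = 48; p_4 = 152; q_4 = 200; s_5 = 328; t_5 = 232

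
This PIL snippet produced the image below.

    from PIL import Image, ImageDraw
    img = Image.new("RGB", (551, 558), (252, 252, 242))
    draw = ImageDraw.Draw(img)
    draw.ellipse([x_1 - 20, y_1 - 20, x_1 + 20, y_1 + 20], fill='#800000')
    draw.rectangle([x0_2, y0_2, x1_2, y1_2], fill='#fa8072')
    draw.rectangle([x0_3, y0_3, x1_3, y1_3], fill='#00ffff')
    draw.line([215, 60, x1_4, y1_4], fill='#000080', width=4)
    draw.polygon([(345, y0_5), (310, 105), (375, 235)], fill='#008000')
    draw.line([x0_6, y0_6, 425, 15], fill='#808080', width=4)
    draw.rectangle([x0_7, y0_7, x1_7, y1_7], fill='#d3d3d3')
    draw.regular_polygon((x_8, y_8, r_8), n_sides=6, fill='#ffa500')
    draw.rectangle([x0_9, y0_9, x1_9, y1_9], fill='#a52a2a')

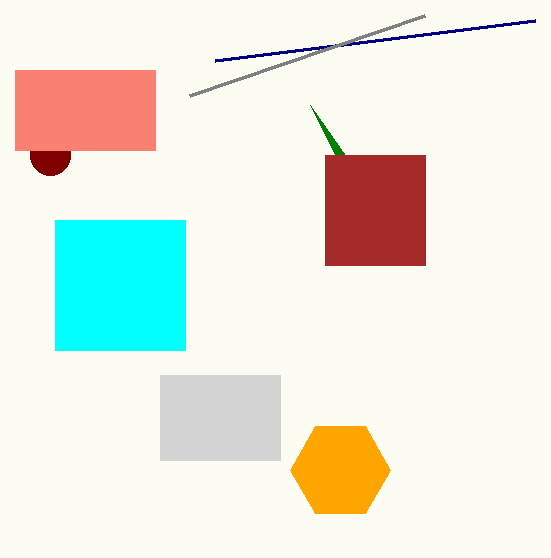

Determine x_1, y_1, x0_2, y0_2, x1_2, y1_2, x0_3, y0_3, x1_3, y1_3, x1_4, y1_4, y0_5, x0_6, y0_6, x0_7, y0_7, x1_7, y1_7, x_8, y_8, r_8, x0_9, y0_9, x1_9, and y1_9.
x_1 = 50, y_1 = 155, x0_2 = 15, y0_2 = 70, x1_2 = 155, y1_2 = 150, x0_3 = 55, y0_3 = 220, x1_3 = 185, y1_3 = 350, x1_4 = 535, y1_4 = 20, y0_5 = 155, x0_6 = 190, y0_6 = 95, x0_7 = 160, y0_7 = 375, x1_7 = 280, y1_7 = 460, x_8 = 340, y_8 = 470, r_8 = 50, x0_9 = 325, y0_9 = 155, x1_9 = 425, y1_9 = 265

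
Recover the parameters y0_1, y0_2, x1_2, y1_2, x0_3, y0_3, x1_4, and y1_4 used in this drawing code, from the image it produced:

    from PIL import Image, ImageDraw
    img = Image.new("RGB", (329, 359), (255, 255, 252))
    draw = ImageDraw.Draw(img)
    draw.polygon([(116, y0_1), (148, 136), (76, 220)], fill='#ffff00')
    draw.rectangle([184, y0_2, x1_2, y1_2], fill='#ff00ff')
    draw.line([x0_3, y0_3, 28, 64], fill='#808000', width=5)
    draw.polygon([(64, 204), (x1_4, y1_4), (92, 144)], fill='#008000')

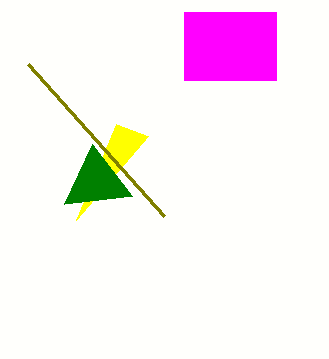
y0_1 = 124
y0_2 = 12
x1_2 = 276
y1_2 = 80
x0_3 = 164
y0_3 = 216
x1_4 = 132
y1_4 = 196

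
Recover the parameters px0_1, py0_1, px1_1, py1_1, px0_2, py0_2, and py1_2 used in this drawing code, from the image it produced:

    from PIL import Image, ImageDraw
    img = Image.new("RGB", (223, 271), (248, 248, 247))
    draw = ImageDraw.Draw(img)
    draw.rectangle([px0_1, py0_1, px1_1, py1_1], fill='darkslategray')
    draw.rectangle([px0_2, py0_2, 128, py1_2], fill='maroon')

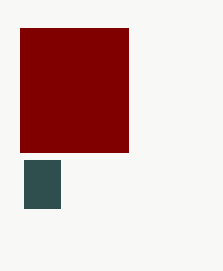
px0_1 = 24, py0_1 = 160, px1_1 = 60, py1_1 = 208, px0_2 = 20, py0_2 = 28, py1_2 = 152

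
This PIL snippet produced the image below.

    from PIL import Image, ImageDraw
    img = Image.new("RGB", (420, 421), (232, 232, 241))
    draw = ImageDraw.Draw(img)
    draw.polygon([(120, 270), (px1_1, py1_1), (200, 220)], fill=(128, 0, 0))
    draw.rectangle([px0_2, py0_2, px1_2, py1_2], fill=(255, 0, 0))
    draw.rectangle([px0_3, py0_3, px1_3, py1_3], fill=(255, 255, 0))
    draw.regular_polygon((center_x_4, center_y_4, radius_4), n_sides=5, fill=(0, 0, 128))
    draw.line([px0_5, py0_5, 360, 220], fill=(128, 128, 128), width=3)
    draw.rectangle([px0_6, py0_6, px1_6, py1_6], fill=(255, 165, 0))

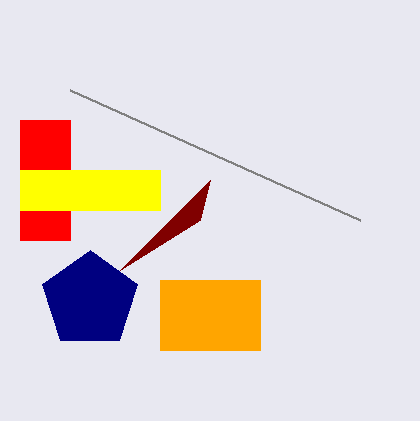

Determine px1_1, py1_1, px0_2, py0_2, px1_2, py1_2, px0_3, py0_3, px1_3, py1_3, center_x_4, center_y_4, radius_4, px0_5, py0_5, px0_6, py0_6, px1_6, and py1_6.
px1_1 = 210; py1_1 = 180; px0_2 = 20; py0_2 = 120; px1_2 = 70; py1_2 = 240; px0_3 = 20; py0_3 = 170; px1_3 = 160; py1_3 = 210; center_x_4 = 90; center_y_4 = 300; radius_4 = 50; px0_5 = 70; py0_5 = 90; px0_6 = 160; py0_6 = 280; px1_6 = 260; py1_6 = 350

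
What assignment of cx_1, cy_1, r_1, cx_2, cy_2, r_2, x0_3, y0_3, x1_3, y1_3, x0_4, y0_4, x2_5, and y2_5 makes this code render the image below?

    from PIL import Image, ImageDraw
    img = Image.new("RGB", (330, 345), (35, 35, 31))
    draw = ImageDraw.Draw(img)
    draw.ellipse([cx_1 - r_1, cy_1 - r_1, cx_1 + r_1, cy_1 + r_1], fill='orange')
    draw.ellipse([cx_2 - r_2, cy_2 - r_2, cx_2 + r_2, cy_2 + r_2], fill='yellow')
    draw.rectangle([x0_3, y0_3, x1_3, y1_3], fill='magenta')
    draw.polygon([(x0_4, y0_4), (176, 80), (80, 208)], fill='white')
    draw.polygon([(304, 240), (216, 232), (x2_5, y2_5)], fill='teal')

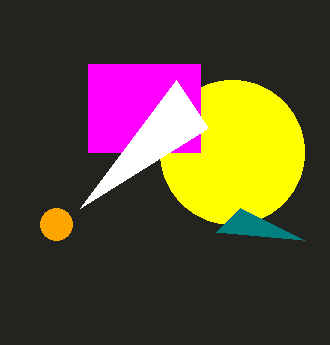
cx_1 = 56; cy_1 = 224; r_1 = 16; cx_2 = 232; cy_2 = 152; r_2 = 72; x0_3 = 88; y0_3 = 64; x1_3 = 200; y1_3 = 152; x0_4 = 208; y0_4 = 128; x2_5 = 240; y2_5 = 208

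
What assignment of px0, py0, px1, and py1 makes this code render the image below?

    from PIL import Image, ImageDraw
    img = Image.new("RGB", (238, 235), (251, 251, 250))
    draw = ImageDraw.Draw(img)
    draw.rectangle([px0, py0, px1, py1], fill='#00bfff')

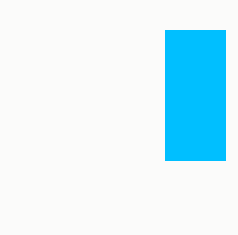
px0 = 165
py0 = 30
px1 = 225
py1 = 160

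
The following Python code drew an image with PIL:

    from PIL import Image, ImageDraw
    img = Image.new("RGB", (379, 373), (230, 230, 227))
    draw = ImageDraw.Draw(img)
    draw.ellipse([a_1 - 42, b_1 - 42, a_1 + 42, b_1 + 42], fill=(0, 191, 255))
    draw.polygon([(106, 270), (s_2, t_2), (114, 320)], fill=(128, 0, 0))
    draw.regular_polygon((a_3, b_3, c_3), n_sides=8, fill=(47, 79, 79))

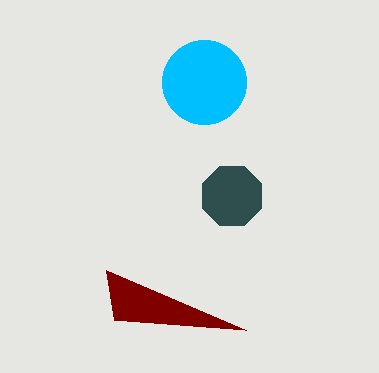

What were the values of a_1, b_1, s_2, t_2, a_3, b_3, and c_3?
a_1 = 204, b_1 = 82, s_2 = 246, t_2 = 330, a_3 = 232, b_3 = 196, c_3 = 32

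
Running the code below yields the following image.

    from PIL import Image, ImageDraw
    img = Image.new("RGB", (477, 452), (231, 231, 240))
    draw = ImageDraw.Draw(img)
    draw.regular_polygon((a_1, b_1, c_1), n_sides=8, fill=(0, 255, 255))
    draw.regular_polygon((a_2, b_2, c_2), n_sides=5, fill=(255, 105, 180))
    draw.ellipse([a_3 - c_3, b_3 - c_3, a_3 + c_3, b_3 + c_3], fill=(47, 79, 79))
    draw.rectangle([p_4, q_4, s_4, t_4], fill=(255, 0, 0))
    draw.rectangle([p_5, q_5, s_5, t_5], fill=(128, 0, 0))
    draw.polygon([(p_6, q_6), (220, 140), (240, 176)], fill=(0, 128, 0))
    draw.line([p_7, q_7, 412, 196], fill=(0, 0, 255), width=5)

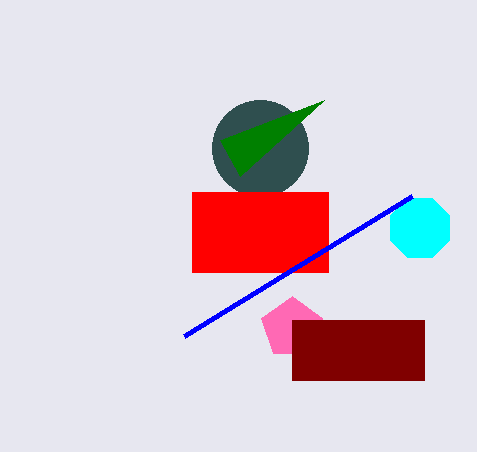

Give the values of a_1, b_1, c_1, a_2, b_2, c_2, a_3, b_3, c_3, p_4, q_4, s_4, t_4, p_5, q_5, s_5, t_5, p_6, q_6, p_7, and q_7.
a_1 = 420
b_1 = 228
c_1 = 32
a_2 = 292
b_2 = 328
c_2 = 32
a_3 = 260
b_3 = 148
c_3 = 48
p_4 = 192
q_4 = 192
s_4 = 328
t_4 = 272
p_5 = 292
q_5 = 320
s_5 = 424
t_5 = 380
p_6 = 324
q_6 = 100
p_7 = 184
q_7 = 336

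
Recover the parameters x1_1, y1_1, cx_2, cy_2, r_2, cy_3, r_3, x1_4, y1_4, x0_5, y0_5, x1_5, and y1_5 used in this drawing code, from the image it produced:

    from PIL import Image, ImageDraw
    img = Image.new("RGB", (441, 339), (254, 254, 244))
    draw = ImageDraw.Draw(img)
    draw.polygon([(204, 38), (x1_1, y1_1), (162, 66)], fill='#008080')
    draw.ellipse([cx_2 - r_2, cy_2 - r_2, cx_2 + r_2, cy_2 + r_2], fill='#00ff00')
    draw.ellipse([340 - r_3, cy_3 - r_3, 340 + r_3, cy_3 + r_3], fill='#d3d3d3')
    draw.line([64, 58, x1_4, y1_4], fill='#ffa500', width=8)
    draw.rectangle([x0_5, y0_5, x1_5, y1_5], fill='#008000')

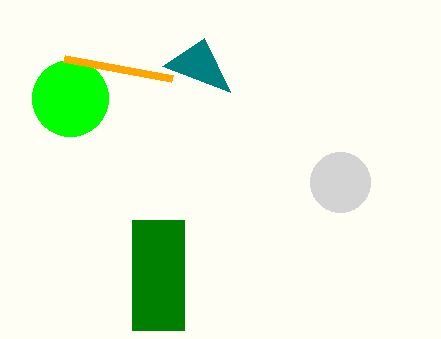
x1_1 = 230
y1_1 = 92
cx_2 = 70
cy_2 = 98
r_2 = 38
cy_3 = 182
r_3 = 30
x1_4 = 172
y1_4 = 78
x0_5 = 132
y0_5 = 220
x1_5 = 184
y1_5 = 330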